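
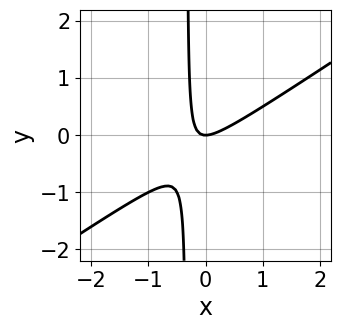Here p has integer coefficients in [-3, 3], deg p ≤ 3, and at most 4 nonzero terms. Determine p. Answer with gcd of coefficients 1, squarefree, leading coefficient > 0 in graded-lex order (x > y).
2*x^2 - 3*x*y - y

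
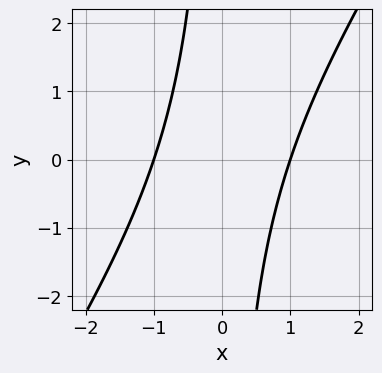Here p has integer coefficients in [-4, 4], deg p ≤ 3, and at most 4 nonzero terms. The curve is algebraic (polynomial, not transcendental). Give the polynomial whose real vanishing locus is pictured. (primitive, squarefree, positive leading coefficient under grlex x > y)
(a) deg p = 2.
(b) Checking where it meets the axes: it misses every integer gridline on the y-axis; among the integer gridlines, it crosses the x-axis at x ∈ {-1, 1}.
(c) Assembling these constraints gives the stated polynomial.

3*x^2 - 2*x*y - 3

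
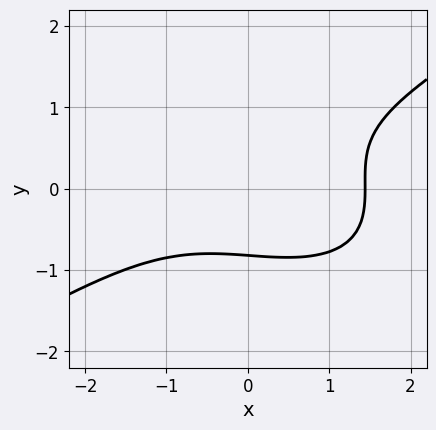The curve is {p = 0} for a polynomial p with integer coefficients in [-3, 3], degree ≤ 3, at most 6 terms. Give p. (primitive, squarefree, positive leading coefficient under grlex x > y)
(a) deg p = 3. The shape is more complex than any degree-2 curve.
(b) The integer polynomial consistent with all of this is the stated p.

x^3 - x*y^2 - 3*y^3 + 2*y^2 - 3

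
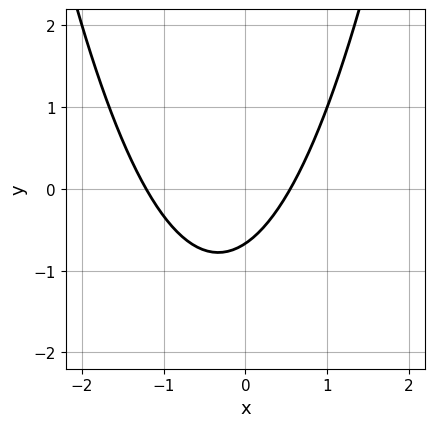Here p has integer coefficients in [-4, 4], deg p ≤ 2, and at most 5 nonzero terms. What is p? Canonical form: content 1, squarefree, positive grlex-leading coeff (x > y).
3*x^2 + 2*x - 3*y - 2

Degree: a generic line meets the curve in up to 2 points, so deg p = 2.
Solving for integer coefficients yields p as stated.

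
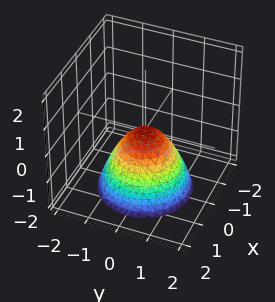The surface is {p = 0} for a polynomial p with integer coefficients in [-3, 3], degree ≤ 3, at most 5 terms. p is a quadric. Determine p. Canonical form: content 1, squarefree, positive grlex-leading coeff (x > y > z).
First, deg p = 2. A paraboloid; a quadric.
Next, symmetries: the surface is invariant under rotation about z: p = q(x² + y², z).
Then, against the integer gridlines: a circular section at z = -1 has radius exactly 1; it crosses the x-axis at the gridline x = 0.
Finally, solving for integer coefficients yields p as stated.

x^2 + y^2 + z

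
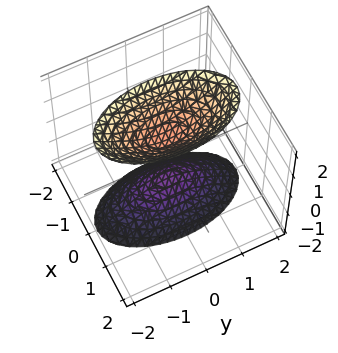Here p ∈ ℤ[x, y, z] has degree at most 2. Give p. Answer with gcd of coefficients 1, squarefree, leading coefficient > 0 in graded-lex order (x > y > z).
3*x^2 + y^2 - z^2 + 1

(a) I count 2 distinct pieces.
(b) deg p = 2.
(c) Symmetries: it's symmetric under z → −z, forcing even powers of z; mirror symmetry y ↦ −y ⇒ only even powers of y; mirror symmetry x ↦ −x ⇒ only even powers of x.
(d) From the axis intercepts and sections: the surface avoids every integer x-axis point in the box; no y-intercept at any integer in the box; among the integer gridlines, it crosses the z-axis at z ∈ {-1, 1}.
(e) Assembling these constraints gives the stated polynomial.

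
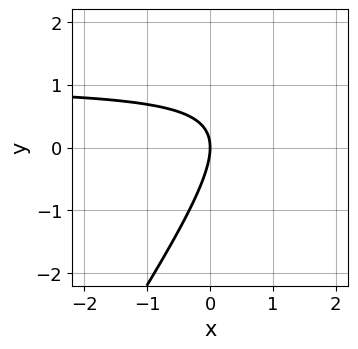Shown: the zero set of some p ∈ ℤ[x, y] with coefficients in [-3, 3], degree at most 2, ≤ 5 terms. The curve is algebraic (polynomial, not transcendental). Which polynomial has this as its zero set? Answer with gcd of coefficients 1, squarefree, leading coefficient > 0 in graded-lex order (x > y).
Degree: no degree-1 curve has this shape, so deg p = 2.
From the visible intercepts: one x-axis crossing is at x = 0; one y-axis crossing is at y = 0.
Together with the visible shape, these determine p as stated.

3*x*y - 2*y^2 - 3*x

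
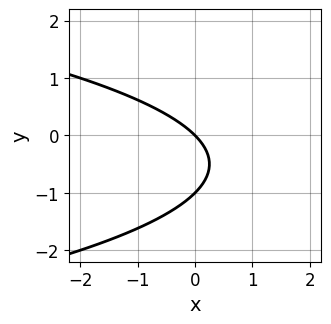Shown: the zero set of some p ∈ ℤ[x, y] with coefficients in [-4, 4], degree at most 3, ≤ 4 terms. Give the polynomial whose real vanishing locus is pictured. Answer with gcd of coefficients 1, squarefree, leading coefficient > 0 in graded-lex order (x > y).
(a) The degree is 2 — no degree-1 curve has this shape.
(b) Reading off the gridlines: one x-axis crossing is at x = 0; among the integer gridlines, it crosses the y-axis at y ∈ {-1, 0}.
(c) The integer polynomial consistent with all of this is the stated p.

y^2 + x + y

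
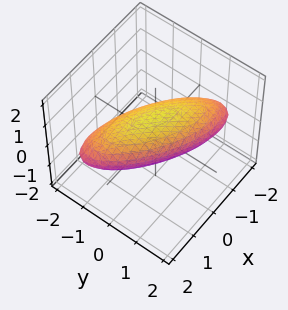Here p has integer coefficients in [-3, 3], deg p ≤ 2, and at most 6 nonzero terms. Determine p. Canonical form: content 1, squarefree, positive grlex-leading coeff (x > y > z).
x^2 + 2*x*y + 2*y^2 + 3*z^2 - 2

Degree: the shape is more complex than any degree-1 surface, so deg p = 2.
From the visible intercepts: the y-axis gridline crossings are at y ∈ {-1, 1}.
Solving for integer coefficients yields p as stated.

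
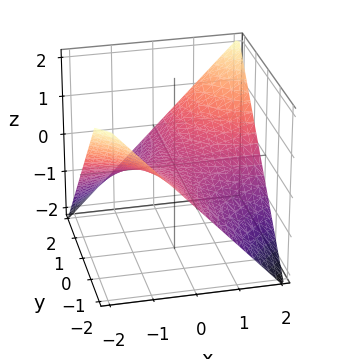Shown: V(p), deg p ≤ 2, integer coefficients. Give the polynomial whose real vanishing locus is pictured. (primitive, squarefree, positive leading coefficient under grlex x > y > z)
x*y - 2*z

Degree: a saddle surface; a quadric, so deg p = 2.
From the visible intercepts: every point of the x-axis in the box is on the surface; every point of the y-axis in the box is on the surface; it meets the z-axis at z = 0 (among the integer gridlines).
Fitting integer coefficients to these (and the overall shape) gives p.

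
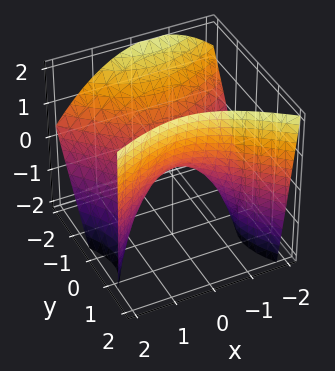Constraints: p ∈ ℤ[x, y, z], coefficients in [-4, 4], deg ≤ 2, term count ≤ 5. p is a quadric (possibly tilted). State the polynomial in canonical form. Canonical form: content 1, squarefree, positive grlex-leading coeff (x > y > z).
2*x^2 - x*y - 3*y^2 - 2*y*z + 3*z

1. The degree is 2 — a generic line meets the surface in up to 2 points.
2. From the visible intercepts: it crosses the y-axis at the gridline y = 0; it meets the z-axis at z = 0 (among the integer gridlines); one x-axis crossing is at x = 0.
3. Matching integer coefficients to the picture gives p.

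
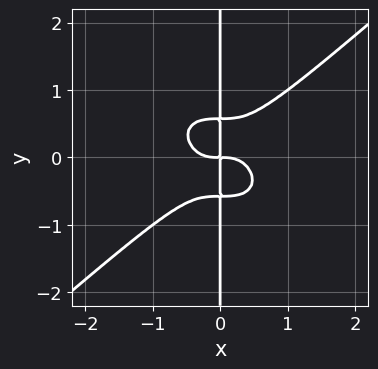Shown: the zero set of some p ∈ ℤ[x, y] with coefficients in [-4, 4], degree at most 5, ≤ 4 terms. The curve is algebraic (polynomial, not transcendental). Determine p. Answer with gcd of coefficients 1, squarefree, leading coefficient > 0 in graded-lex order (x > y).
1. deg p = 4. A generic line meets the curve in up to 4 points.
2. From the axis intercepts and sections: the visible y-axis segment lies entirely on the curve.
3. Fitting integer coefficients to these (and the overall shape) gives p.

2*x^4 - 3*x*y^3 + x*y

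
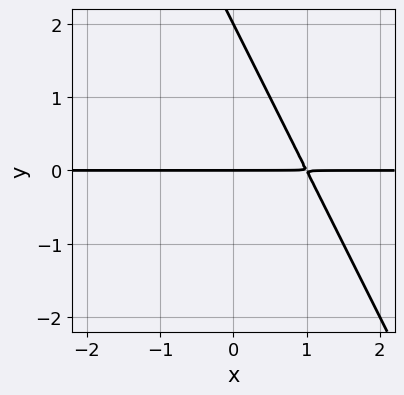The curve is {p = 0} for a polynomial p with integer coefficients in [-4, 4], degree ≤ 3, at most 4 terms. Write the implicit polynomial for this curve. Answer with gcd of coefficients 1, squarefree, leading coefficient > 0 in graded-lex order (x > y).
2*x*y + y^2 - 2*y

1. The degree is 2 — a generic line meets the curve in up to 2 points.
2. From the axis intercepts and sections: among the integer gridlines, it crosses the y-axis at y ∈ {0, 2}; every point of the x-axis in the box is on the curve.
3. Solving for integer coefficients yields p as stated.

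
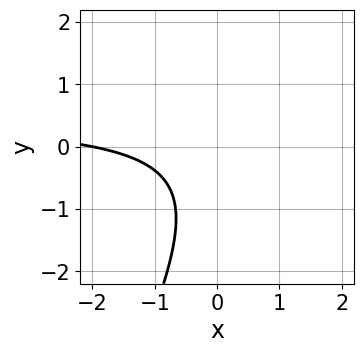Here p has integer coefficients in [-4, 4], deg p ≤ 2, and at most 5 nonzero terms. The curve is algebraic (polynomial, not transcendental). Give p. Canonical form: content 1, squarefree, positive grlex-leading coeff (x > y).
deg p = 2.
Reading off the gridlines: one x-axis crossing is at x = -2; it misses every integer gridline on the y-axis.
Solving for integer coefficients yields p as stated.

2*x*y - y^2 - x - y - 2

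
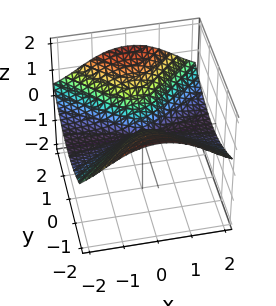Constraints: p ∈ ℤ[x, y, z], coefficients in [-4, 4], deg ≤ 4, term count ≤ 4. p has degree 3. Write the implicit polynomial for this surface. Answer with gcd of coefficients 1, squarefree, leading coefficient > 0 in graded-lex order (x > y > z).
3*x^2*z + 2*z^3 - 2*y^2

(a) deg p = 3. No degree-2 surface has this shape.
(b) Against the integer gridlines: one y-axis crossing is at y = 0; every point of the x-axis in the box is on the surface.
(c) The integer polynomial consistent with all of this is the stated p.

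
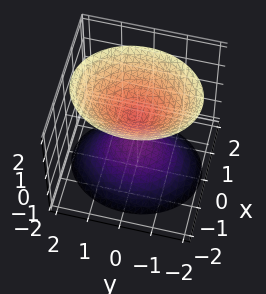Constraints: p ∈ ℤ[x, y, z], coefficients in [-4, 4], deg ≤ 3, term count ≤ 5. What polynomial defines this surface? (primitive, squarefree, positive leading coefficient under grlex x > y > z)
1. I count 2 distinct pieces. They look like related sheets of one shape, so recover p as a whole.
2. Degree: two sheets facing apart; a quadric, so deg p = 2.
3. Symmetries: the y ↦ −y reflection is a symmetry, so y appears only in even powers; it's symmetric under x → −x, forcing even powers of x; it's symmetric under z → −z, forcing even powers of z.
4. From the visible intercepts: no x-intercept at any integer in the box; the surface avoids every integer y-axis point in the box.
5. Together with the visible shape, these determine p as stated.

3*x^2 + 2*y^2 - 2*z^2 + 1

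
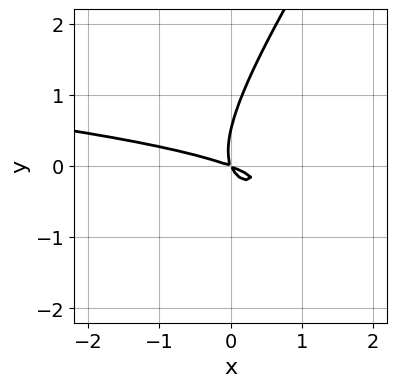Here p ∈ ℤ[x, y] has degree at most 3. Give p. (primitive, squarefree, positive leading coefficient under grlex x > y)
deg p = 3. No degree-2 curve has this shape.
Solving for integer coefficients yields p as stated.

3*x*y^2 - 2*y^3 + x^2 + 3*x*y + y^2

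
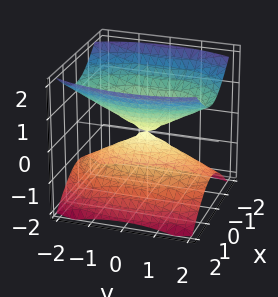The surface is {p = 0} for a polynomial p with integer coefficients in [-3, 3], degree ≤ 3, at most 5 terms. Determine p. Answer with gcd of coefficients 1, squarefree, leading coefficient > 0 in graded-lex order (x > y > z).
3*x^2 + y^2 - 3*z^2

First, there are 2 components. They look like related sheets of one shape, so recover p as a whole.
Next, degree: two nappes meeting at a single point; a quadric, so deg p = 2.
Then, symmetries: mirror symmetry x ↦ −x ⇒ only even powers of x; mirror symmetry z ↦ −z ⇒ only even powers of z; it's symmetric under y → −y, forcing even powers of y.
Then, observable constraints: it meets the x-axis at x = 0 (among the integer gridlines); it crosses the y-axis at the gridline y = 0; it crosses the z-axis at the gridline z = 0.
Finally, these observations pin down the coefficients.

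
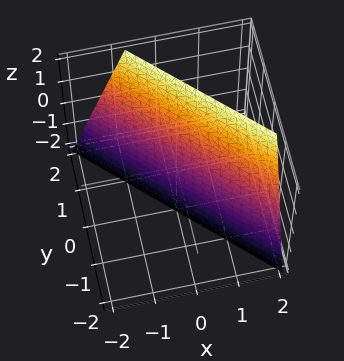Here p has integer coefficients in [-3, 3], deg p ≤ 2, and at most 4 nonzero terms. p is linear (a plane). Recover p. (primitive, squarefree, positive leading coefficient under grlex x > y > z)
3*x + 3*y - z - 2

Degree: the surface is flat (a plane), so deg p = 1.
Observable constraints: it crosses the z-axis at the gridline z = -2.
Putting this together gives p.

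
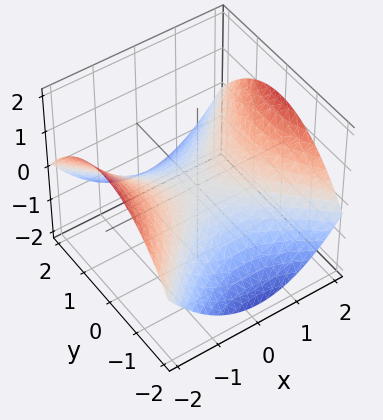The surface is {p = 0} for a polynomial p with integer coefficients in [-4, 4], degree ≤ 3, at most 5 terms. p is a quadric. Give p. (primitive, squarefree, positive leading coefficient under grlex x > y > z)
(a) Degree: a hyperbolic paraboloid; a quadric, so deg p = 2.
(b) Symmetries: it's symmetric under x → −x, forcing even powers of x; mirror symmetry y ↦ −y ⇒ only even powers of y.
(c) Observable constraints: it meets the y-axis at y = 0 (among the integer gridlines); it crosses the z-axis at the gridline z = 0; one x-axis crossing is at x = 0.
(d) Fitting integer coefficients to these (and the overall shape) gives p.

x^2 - y^2 - 3*z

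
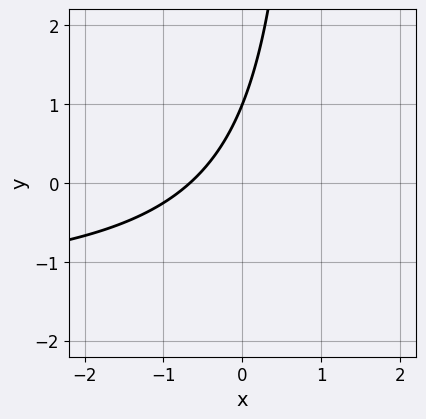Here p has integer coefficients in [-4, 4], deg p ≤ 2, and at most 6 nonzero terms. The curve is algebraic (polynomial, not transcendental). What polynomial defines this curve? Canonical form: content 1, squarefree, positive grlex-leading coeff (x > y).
(a) The degree is 2 — the shape is more complex than any degree-1 curve.
(b) Against the integer gridlines: one y-axis crossing is at y = 1.
(c) Putting this together gives p.

2*x*y + 3*x - 2*y + 2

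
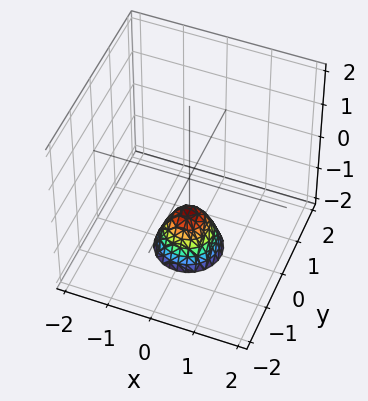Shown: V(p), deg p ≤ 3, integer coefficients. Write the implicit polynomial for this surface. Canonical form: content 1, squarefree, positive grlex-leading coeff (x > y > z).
First, degree: a generic line meets the surface in up to 2 points, so deg p = 2.
Next, by symmetry, every cross-section ⟂ z is a circle, so x, y appear only via x² + y².
Next, from the visible intercepts: it misses every integer gridline on the x-axis; the surface avoids every integer y-axis point in the box.
Finally, assembling these constraints gives the stated polynomial.

2*x^2 + 2*y^2 + z + 1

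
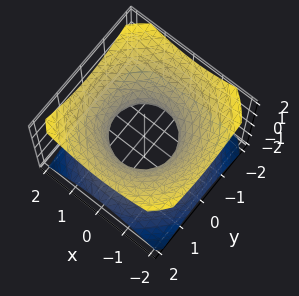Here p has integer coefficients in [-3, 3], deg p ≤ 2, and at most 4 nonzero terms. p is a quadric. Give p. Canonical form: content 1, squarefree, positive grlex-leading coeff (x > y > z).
2*x^2 + 2*y^2 - 3*z^2 - 2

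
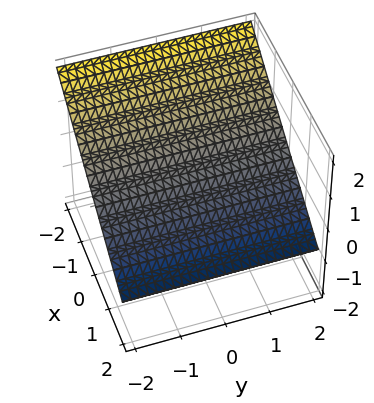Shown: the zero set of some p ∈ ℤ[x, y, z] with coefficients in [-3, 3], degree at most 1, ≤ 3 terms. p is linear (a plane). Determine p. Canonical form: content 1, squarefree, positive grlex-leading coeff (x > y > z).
2*x + 3*z - 2

1. deg p = 1. Every cross-section is a straight line — this is a plane.
2. From the visible intercepts: no y-intercept at any integer in the box; one x-axis crossing is at x = 1.
3. Matching integer coefficients to the picture gives p.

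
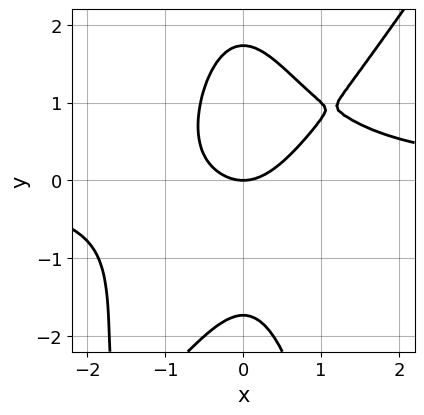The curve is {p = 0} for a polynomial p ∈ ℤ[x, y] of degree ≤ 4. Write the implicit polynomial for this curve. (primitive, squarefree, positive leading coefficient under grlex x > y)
3*x^3*y - 2*x^2*y^2 - y^3 - 3*x^2 + 3*y

Degree: no degree-3 curve has this shape, so deg p = 4.
From the visible intercepts: it meets the x-axis at x = 0 (among the integer gridlines); it meets the y-axis at y = 0 (among the integer gridlines).
The integer polynomial consistent with all of this is the stated p.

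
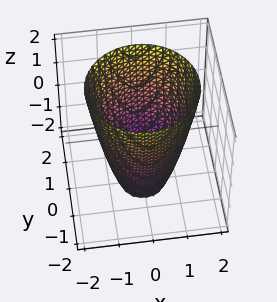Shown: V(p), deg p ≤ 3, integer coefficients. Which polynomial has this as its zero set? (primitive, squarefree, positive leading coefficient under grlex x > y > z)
2*x^2 + 2*y^2 - z - 3

deg p = 2. The shape is more complex than any degree-1 surface.
By symmetry, the surface is invariant under rotation about z: p = q(x² + y², z).
From the visible intercepts: it misses every integer gridline on the z-axis; a circular section at z = 1 has radius between 1 and 2.
Together with the visible shape, these determine p as stated.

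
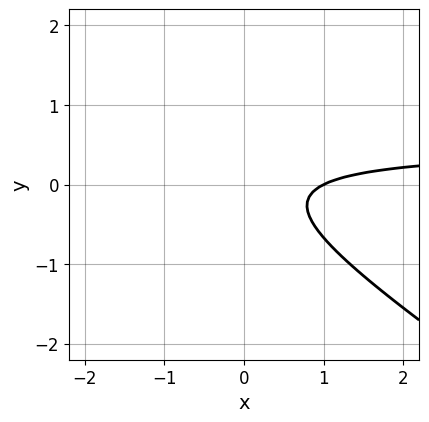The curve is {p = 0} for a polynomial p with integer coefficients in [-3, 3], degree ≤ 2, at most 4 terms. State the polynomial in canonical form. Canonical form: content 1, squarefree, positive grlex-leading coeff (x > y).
2*x*y + 3*y^2 - x + 1

(a) Degree: a generic line meets the curve in up to 2 points, so deg p = 2.
(b) From the axis intercepts and sections: it crosses the x-axis at the gridline x = 1; the curve avoids every integer y-axis point in the box.
(c) Assembling these constraints gives the stated polynomial.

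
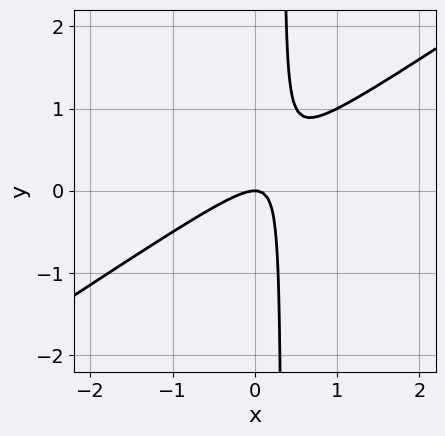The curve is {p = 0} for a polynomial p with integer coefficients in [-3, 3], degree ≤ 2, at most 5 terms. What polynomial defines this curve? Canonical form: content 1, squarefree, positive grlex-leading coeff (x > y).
2*x^2 - 3*x*y + y

1. deg p = 2. The shape is more complex than any degree-1 curve.
2. Observable constraints: it meets the y-axis at y = 0 (among the integer gridlines); it meets the x-axis at x = 0 (among the integer gridlines).
3. Matching integer coefficients to the picture gives p.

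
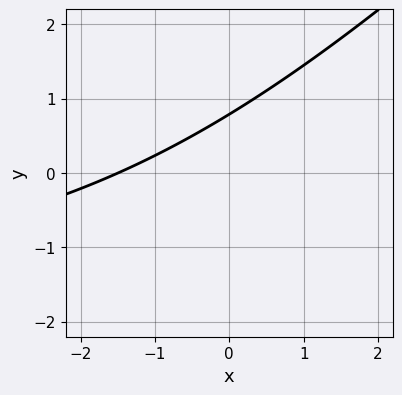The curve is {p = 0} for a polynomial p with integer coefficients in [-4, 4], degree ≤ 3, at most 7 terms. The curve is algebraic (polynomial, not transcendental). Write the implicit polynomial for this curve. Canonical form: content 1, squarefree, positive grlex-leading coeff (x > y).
deg p = 2. The shape is more complex than any degree-1 curve.
Matching integer coefficients to the picture gives p.

x*y - y^2 + 2*x - 3*y + 3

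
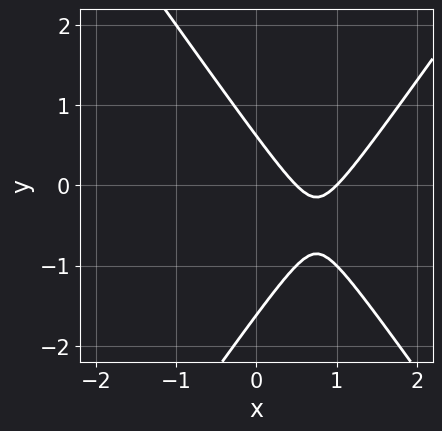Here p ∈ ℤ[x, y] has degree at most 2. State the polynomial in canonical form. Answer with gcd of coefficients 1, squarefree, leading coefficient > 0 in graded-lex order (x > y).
Degree: the shape is more complex than any degree-1 curve, so deg p = 2.
Checking where it meets the axes: one x-axis crossing is at x = 1.
Putting this together gives p.

2*x^2 - y^2 - 3*x - y + 1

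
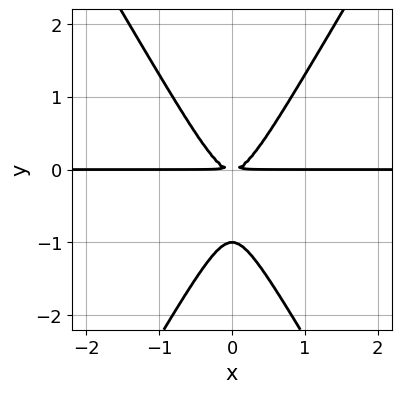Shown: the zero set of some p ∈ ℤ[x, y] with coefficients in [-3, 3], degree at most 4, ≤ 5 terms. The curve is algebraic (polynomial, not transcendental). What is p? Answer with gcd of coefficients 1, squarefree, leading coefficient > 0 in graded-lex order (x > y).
3*x^2*y - y^3 - y^2

First, the degree is 3 — the shape is more complex than any degree-2 curve.
Next, symmetries: mirror symmetry x ↦ −x ⇒ only even powers of x.
Then, against the integer gridlines: it meets the y-axis at y = -1 (among the integer gridlines); the visible x-axis segment lies entirely on the curve.
Finally, assembling these constraints gives the stated polynomial.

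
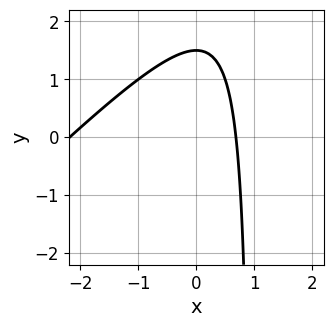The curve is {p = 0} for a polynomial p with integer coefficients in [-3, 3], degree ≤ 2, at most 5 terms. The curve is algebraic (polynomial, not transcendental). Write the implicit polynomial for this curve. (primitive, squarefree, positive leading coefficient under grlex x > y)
2*x^2 - 2*x*y + 3*x + 2*y - 3

(a) Degree: a generic line meets the curve in up to 2 points, so deg p = 2.
(b) Solving for integer coefficients yields p as stated.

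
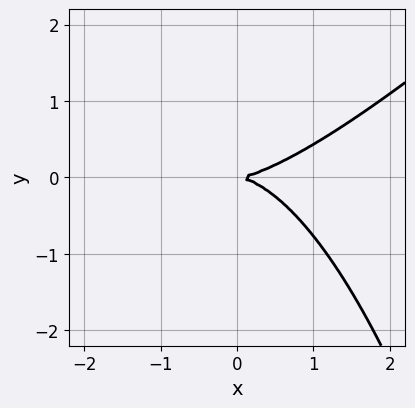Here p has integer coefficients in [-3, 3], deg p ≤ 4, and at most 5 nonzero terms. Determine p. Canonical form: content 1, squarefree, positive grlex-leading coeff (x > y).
x^3 - x^2*y - 3*y^2

deg p = 3.
Observable constraints: it meets the x-axis at x = 0 (among the integer gridlines); one y-axis crossing is at y = 0.
Assembling these constraints gives the stated polynomial.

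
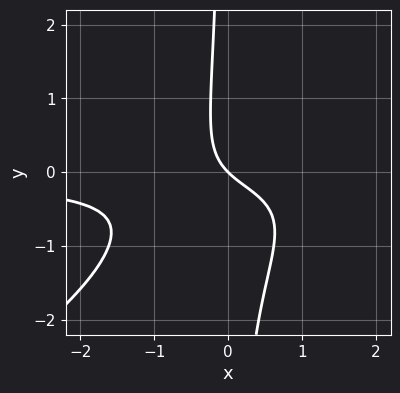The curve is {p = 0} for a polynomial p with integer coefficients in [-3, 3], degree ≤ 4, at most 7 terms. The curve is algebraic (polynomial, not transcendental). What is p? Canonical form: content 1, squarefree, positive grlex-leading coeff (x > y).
First, the degree is 3 — a generic line meets the curve in up to 3 points.
Next, against the integer gridlines: one y-axis crossing is at y = 0; it meets the x-axis at x = 0 (among the integer gridlines).
Finally, matching integer coefficients to the picture gives p.

2*x^2*y - 3*x*y^2 - 3*x*y - 2*x - 2*y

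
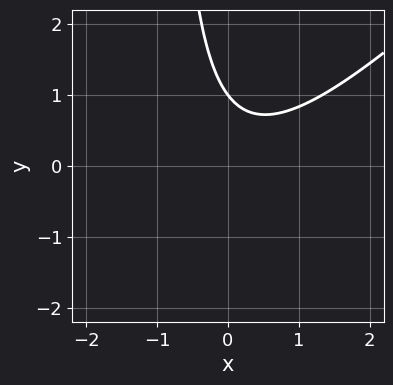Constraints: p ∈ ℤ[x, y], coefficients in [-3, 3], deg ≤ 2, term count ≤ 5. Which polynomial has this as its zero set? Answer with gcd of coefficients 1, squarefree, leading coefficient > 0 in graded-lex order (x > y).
3*x^2 - 3*x*y - x - 3*y + 3

First, deg p = 2. The shape is more complex than any degree-1 curve.
Next, checking where it meets the axes: no x-intercept at any integer in the box; it crosses the y-axis at the gridline y = 1.
Finally, putting this together gives p.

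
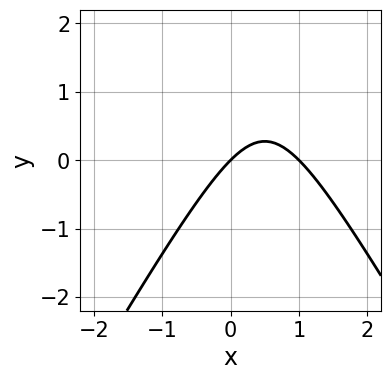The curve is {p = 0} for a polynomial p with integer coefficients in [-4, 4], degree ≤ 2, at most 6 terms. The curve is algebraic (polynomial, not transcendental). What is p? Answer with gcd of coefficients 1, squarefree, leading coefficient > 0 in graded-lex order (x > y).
3*x^2 - y^2 - 3*x + 3*y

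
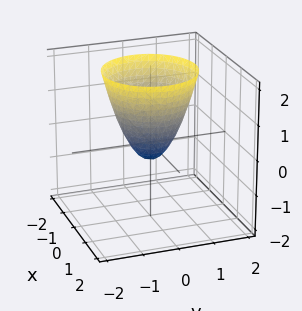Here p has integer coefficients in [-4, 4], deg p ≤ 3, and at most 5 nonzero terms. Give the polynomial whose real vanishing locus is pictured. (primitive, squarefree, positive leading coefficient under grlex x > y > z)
3*x^2 + 3*y^2 - 2*z - 1

1. Degree: the shape is more complex than any degree-1 surface, so deg p = 2.
2. Symmetry: the z-axis is an axis of rotation, so x and y enter only as x² + y².
3. From the visible intercepts: a circular section at z = 2 has radius between 1 and 2.
4. Solving for integer coefficients yields p as stated.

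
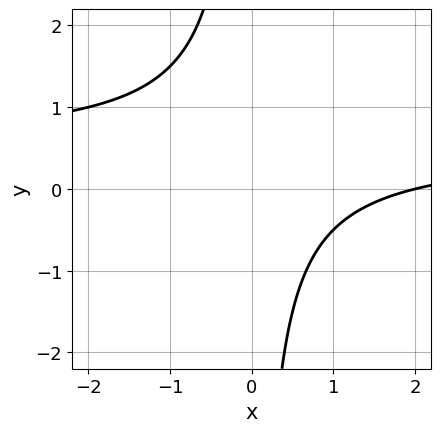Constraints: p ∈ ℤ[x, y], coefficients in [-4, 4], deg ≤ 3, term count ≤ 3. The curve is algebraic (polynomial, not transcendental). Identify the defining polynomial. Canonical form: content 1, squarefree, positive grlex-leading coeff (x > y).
2*x*y - x + 2

First, degree: the shape is more complex than any degree-1 curve, so deg p = 2.
Next, from the axis intercepts and sections: no y-intercept at any integer in the box; it meets the x-axis at x = 2 (among the integer gridlines).
Finally, putting this together gives p.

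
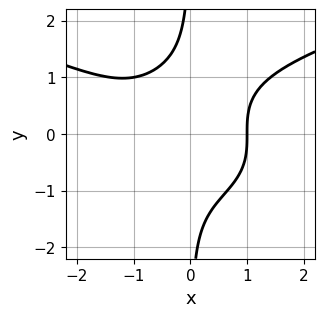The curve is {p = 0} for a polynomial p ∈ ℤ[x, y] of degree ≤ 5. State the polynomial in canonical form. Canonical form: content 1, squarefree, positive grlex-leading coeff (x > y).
Degree: the shape is more complex than any degree-3 curve, so deg p = 4.
From the visible intercepts: one x-axis crossing is at x = 1; the curve avoids every integer y-axis point in the box.
Matching integer coefficients to the picture gives p.

2*x*y^3 - x^3 - x^2 + 2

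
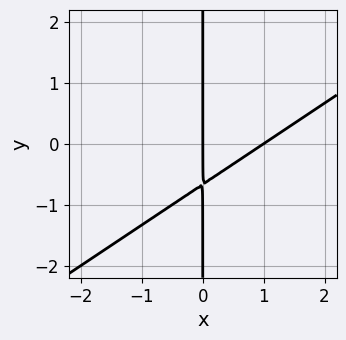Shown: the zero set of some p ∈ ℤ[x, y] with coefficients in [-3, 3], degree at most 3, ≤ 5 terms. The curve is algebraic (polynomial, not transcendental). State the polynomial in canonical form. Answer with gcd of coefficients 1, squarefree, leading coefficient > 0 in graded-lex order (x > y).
First, the degree is 2 — the shape is more complex than any degree-1 curve.
Then, from the visible intercepts: the visible y-axis segment lies entirely on the curve; among the integer gridlines, it crosses the x-axis at x ∈ {0, 1}.
Finally, these observations pin down the coefficients.

2*x^2 - 3*x*y - 2*x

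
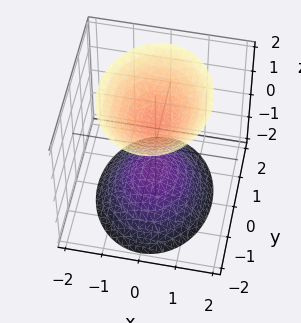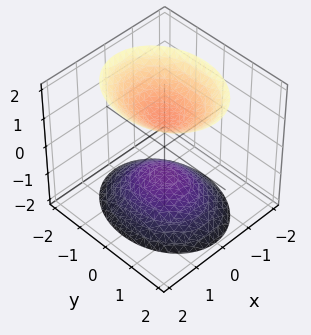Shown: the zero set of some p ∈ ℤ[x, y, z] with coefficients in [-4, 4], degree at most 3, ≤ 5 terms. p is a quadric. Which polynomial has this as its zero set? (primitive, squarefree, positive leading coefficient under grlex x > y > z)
3*x^2 + 2*y^2 - 2*z^2 + 2

(a) The picture has 2 separate pieces.
(b) The degree is 2 — two sheets facing apart; a quadric.
(c) Symmetries: mirror symmetry z ↦ −z ⇒ only even powers of z; it's symmetric under y → −y, forcing even powers of y; it's symmetric under x → −x, forcing even powers of x.
(d) From the axis intercepts and sections: no x-intercept at any integer in the box; it misses every integer gridline on the y-axis; the z-axis gridline crossings are at z ∈ {-1, 1}.
(e) The integer polynomial consistent with all of this is the stated p.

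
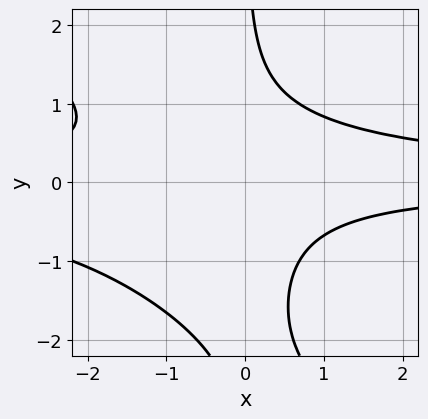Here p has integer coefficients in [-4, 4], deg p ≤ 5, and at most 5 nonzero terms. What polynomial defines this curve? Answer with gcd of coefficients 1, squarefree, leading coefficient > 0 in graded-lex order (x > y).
2*x^2*y^2 + 2*x*y^3 + 3*x*y^2 - 2*x*y - 3

1. Degree: a generic line meets the curve in up to 4 points, so deg p = 4.
2. From the visible intercepts: the curve avoids every integer y-axis point in the box; it misses every integer gridline on the x-axis.
3. Putting this together gives p.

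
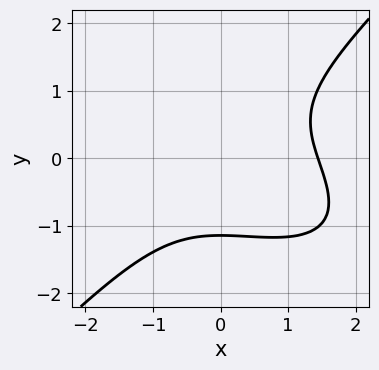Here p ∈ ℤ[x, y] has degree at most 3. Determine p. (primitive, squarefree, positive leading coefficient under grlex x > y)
deg p = 3. No degree-2 curve has this shape.
Solving for integer coefficients yields p as stated.

x^3 + x^2*y - 2*y^3 - 3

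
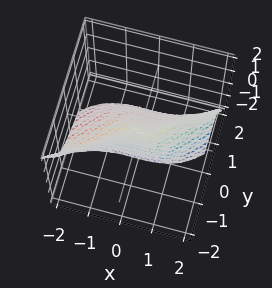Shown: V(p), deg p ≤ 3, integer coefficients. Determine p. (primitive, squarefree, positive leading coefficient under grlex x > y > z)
2*x^3 - 2*x^2*y - 2*x^2*z - 3*y^3 - z^3

1. deg p = 3. A generic line meets the surface in up to 3 points.
2. Checking where it meets the axes: it crosses the x-axis at the gridline x = 0; it meets the y-axis at y = 0 (among the integer gridlines).
3. Assembling these constraints gives the stated polynomial.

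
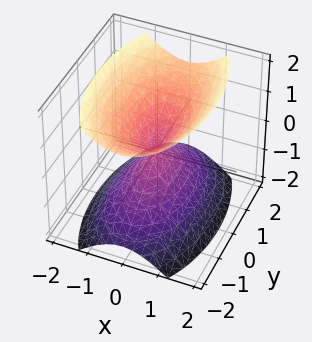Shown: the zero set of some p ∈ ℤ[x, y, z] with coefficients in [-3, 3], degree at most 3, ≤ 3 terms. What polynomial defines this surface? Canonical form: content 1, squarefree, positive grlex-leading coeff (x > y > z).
3*x^2 + y^2 - 2*z^2

First, the picture has 2 separate pieces. They look like related sheets of one shape, so recover p as a whole.
Then, the degree is 2 — a double cone through the origin; a quadric.
Next, symmetries: it's symmetric under z → −z, forcing even powers of z; mirror symmetry y ↦ −y ⇒ only even powers of y; mirror symmetry x ↦ −x ⇒ only even powers of x.
Then, against the integer gridlines: it crosses the y-axis at the gridline y = 0; it meets the x-axis at x = 0 (among the integer gridlines).
Finally, solving for integer coefficients yields p as stated.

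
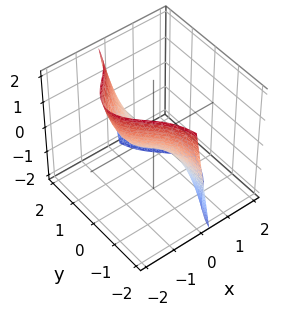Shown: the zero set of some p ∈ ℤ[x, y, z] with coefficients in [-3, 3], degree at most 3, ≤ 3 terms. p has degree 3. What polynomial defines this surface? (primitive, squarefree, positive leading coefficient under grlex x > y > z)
x^3 + 3*x*y^2 + 2*z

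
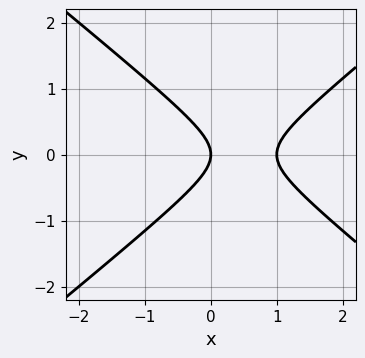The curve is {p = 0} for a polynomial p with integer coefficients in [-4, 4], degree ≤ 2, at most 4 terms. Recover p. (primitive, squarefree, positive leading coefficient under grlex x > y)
2*x^2 - 3*y^2 - 2*x

deg p = 2. A generic line meets the curve in up to 2 points.
Symmetries: mirror symmetry y ↦ −y ⇒ only even powers of y.
Against the integer gridlines: one y-axis crossing is at y = 0; the x-axis gridline crossings are at x ∈ {0, 1}.
Matching integer coefficients to the picture gives p.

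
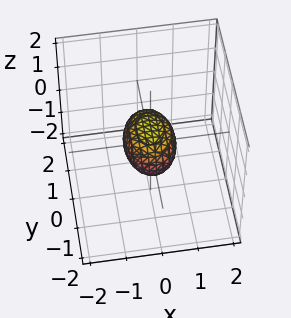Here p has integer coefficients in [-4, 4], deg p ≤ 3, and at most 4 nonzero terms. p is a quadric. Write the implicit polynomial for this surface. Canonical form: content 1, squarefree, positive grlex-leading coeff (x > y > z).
2*x^2 + y^2 + 2*z^2 - 1

1. deg p = 2. A closed, bounded, convex surface; a quadric.
2. Symmetries: it's symmetric under y → −y, forcing even powers of y; the x ↦ −x reflection is a symmetry, so x appears only in even powers; it's symmetric under z → −z, forcing even powers of z.
3. Observable constraints: the y-axis gridline crossings are at y ∈ {-1, 1}.
4. Putting this together gives p.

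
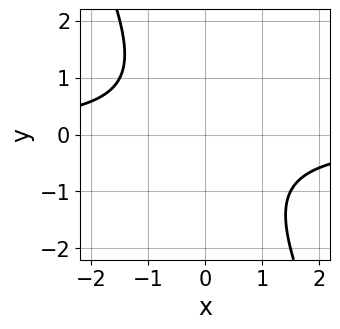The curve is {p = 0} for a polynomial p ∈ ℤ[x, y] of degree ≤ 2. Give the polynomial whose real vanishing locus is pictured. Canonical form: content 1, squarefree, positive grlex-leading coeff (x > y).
1. The degree is 2 — the shape is more complex than any degree-1 curve.
2. Reading off the gridlines: it misses every integer gridline on the x-axis; no y-intercept at any integer in the box.
3. Together with the visible shape, these determine p as stated.

2*x*y + y^2 + 2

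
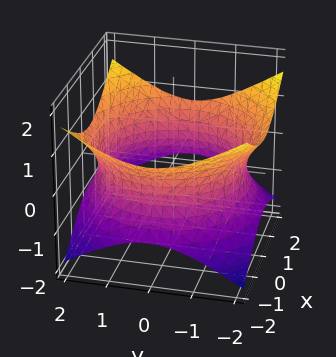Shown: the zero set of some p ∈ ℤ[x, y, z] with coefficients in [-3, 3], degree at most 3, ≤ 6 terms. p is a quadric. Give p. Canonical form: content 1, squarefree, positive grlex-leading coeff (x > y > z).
x^2 + y^2 - 2*z^2 - 3

First, degree: an hourglass — one-sheet hyperboloid; a quadric, so deg p = 2.
Then, symmetries: rotational symmetry about the z-axis ⇒ p depends on x, y only through x² + y²; it's symmetric under z → −z, forcing even powers of z.
Then, from the visible intercepts: the surface avoids every integer z-axis point in the box; a circular section at z = 0 has radius between 1 and 2.
Finally, solving for integer coefficients yields p as stated.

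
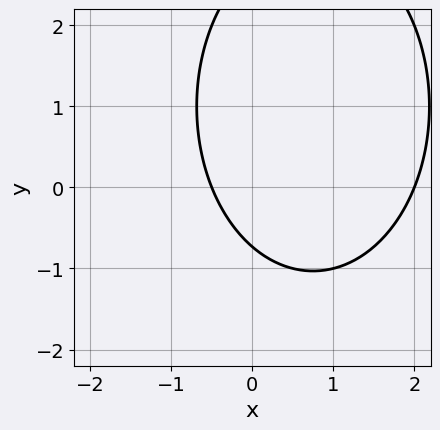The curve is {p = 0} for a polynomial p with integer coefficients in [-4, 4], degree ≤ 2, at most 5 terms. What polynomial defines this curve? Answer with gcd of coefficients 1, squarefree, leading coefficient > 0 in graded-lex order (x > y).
1. Degree: no degree-1 curve has this shape, so deg p = 2.
2. Checking where it meets the axes: one x-axis crossing is at x = 2.
3. Solving for integer coefficients yields p as stated.

2*x^2 + y^2 - 3*x - 2*y - 2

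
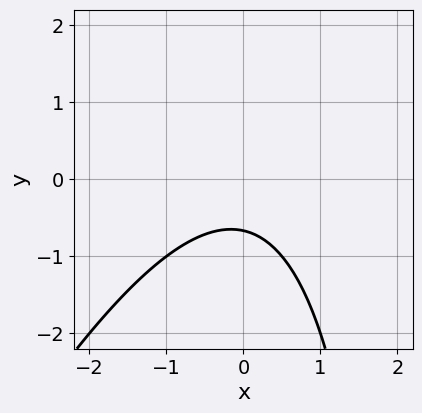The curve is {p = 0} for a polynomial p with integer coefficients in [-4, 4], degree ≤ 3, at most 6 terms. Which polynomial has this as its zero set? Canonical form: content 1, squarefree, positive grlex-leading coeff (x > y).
2*x^2 - x*y + 3*y + 2

(a) The degree is 2 — a generic line meets the curve in up to 2 points.
(b) From the visible intercepts: no x-intercept at any integer in the box.
(c) Fitting integer coefficients to these (and the overall shape) gives p.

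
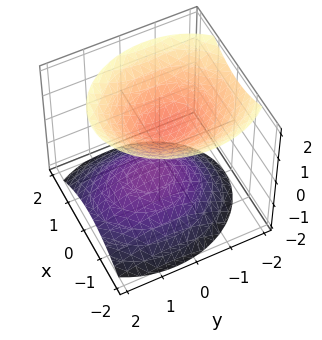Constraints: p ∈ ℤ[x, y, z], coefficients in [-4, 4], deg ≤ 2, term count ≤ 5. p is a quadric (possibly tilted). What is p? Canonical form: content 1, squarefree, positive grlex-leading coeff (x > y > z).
3*x^2 + 2*y^2 + y*z - 3*z^2 + 2

(a) There are 2 components. They look like related sheets of one shape, so recover p as a whole.
(b) Degree: the shape is more complex than any degree-1 surface, so deg p = 2.
(c) Against the integer gridlines: the surface avoids every integer y-axis point in the box; it misses every integer gridline on the x-axis.
(d) Fitting integer coefficients to these (and the overall shape) gives p.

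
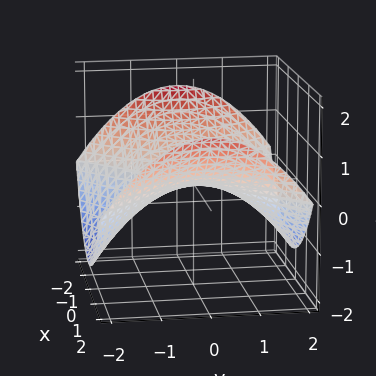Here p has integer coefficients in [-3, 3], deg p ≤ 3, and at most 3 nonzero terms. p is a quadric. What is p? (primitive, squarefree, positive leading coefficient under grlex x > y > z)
x^2 - y^2 - 3*z

deg p = 2.
Symmetries: the x ↦ −x reflection is a symmetry, so x appears only in even powers; mirror symmetry y ↦ −y ⇒ only even powers of y.
Observable constraints: one x-axis crossing is at x = 0; it meets the y-axis at y = 0 (among the integer gridlines); one z-axis crossing is at z = 0.
The integer polynomial consistent with all of this is the stated p.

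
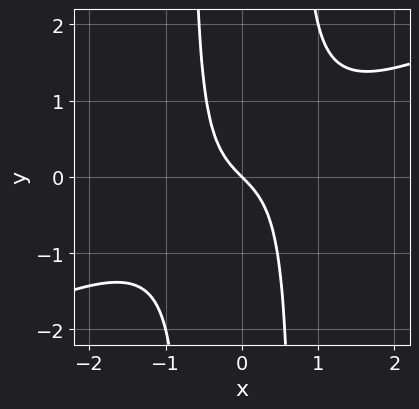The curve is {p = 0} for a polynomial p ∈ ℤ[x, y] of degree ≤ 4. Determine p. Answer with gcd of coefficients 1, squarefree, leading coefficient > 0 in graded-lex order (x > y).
First, degree: the shape is more complex than any degree-2 curve, so deg p = 3.
Then, reading off the gridlines: it crosses the x-axis at the gridline x = 0; it crosses the y-axis at the gridline y = 0.
Finally, together with the visible shape, these determine p as stated.

x^3 - 2*x^2*y + x + y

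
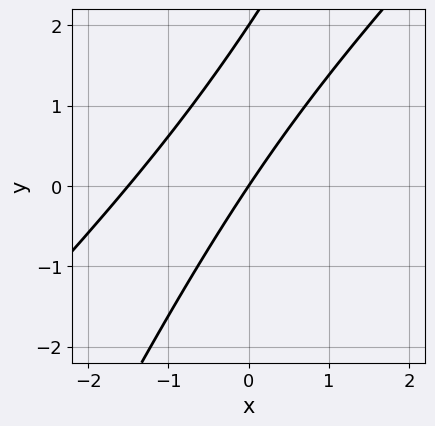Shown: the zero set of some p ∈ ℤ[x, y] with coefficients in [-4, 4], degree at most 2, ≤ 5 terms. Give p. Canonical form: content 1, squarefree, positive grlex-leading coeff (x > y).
2*x^2 - 3*x*y + y^2 + 3*x - 2*y

First, deg p = 2.
Then, from the visible intercepts: one x-axis crossing is at x = 0; the y-axis gridline crossings are at y ∈ {0, 2}.
Finally, together with the visible shape, these determine p as stated.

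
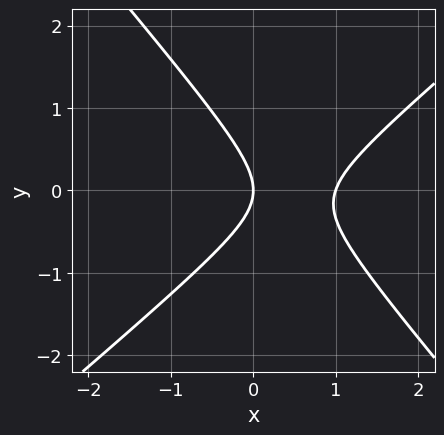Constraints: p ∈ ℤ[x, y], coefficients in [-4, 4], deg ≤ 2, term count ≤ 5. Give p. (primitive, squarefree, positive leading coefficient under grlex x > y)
3*x^2 - x*y - 3*y^2 - 3*x

1. The degree is 2 — the shape is more complex than any degree-1 curve.
2. From the visible intercepts: it meets the y-axis at y = 0 (among the integer gridlines); among the integer gridlines, it crosses the x-axis at x ∈ {0, 1}.
3. Matching integer coefficients to the picture gives p.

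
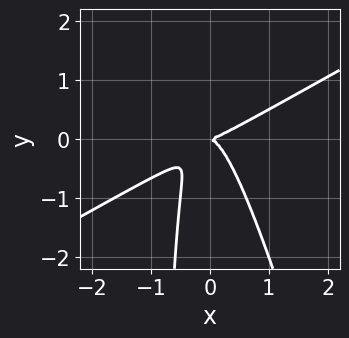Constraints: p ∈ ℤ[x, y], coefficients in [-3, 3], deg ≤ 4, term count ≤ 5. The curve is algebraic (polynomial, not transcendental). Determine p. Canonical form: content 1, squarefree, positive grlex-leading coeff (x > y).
Degree: a generic line meets the curve in up to 3 points, so deg p = 3.
From the visible intercepts: it crosses the y-axis at the gridline y = 0; it crosses the x-axis at the gridline x = 0.
Fitting integer coefficients to these (and the overall shape) gives p.

2*x^3 - 3*x^2*y - x*y^2 - y^2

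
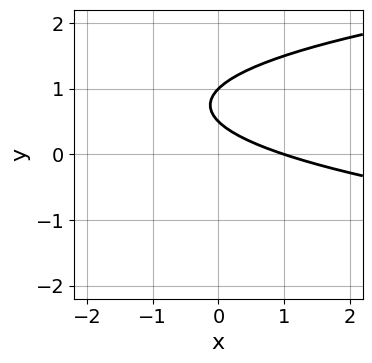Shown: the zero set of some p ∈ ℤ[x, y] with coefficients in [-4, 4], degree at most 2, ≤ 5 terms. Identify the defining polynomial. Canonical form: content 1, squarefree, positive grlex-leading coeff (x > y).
2*y^2 - x - 3*y + 1

1. The degree is 2 — the shape is more complex than any degree-1 curve.
2. From the visible intercepts: it crosses the y-axis at the gridline y = 1; it crosses the x-axis at the gridline x = 1.
3. Solving for integer coefficients yields p as stated.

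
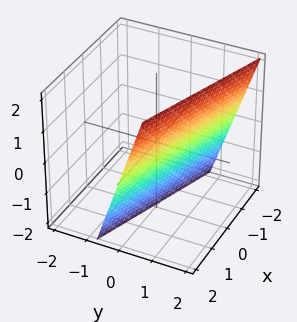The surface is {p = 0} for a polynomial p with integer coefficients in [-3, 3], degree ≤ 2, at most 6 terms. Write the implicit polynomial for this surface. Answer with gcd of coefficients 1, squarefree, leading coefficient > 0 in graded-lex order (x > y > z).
x + 3*y - z - 2

(a) Degree: the surface is flat (a plane), so deg p = 1.
(b) From the visible intercepts: one x-axis crossing is at x = 2; it meets the z-axis at z = -2 (among the integer gridlines).
(c) These observations pin down the coefficients.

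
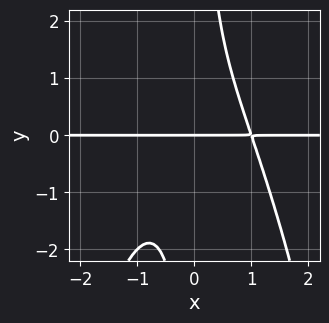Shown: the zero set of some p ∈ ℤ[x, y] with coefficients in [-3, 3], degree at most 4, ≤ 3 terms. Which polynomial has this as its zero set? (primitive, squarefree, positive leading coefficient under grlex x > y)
x^3*y + x*y^2 - y

First, deg p = 4. The shape is more complex than any degree-3 curve.
Then, against the integer gridlines: every point of the x-axis in the box is on the curve; it meets the y-axis at y = 0 (among the integer gridlines).
Finally, assembling these constraints gives the stated polynomial.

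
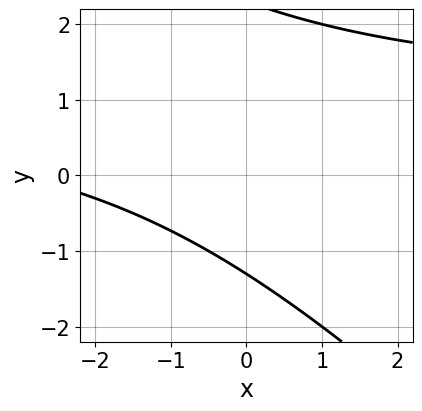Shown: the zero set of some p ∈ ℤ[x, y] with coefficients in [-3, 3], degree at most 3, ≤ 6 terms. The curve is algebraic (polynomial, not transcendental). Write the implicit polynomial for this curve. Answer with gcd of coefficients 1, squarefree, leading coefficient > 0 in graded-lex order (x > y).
x*y + y^2 - x - y - 3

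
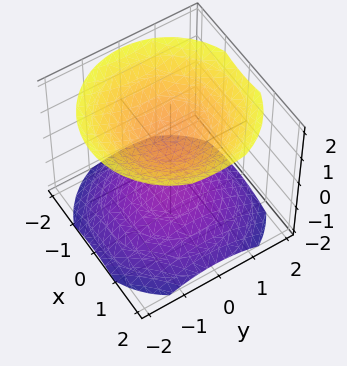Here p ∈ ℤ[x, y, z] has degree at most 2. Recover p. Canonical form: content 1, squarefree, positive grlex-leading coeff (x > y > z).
2*x^2 + 2*y^2 - 3*z^2 + 3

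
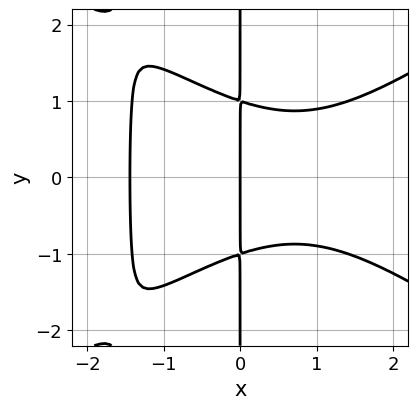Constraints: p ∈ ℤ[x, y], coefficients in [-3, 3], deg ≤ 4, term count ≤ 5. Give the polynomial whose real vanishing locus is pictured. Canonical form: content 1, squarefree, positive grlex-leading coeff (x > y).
(a) The degree is 4 — the shape is more complex than any degree-3 curve.
(b) Symmetries: mirror symmetry y ↦ −y ⇒ only even powers of y.
(c) Observable constraints: the visible y-axis segment lies entirely on the curve; it meets the x-axis at x = 0 (among the integer gridlines).
(d) Putting this together gives p.

x^4 - 2*x^2*y^2 - 3*x*y^2 + 3*x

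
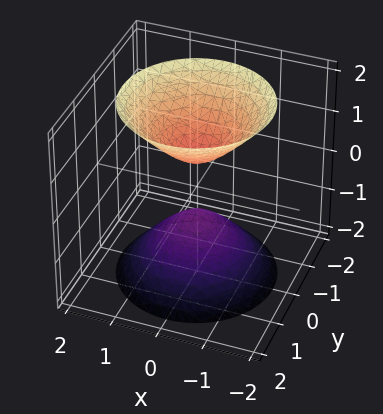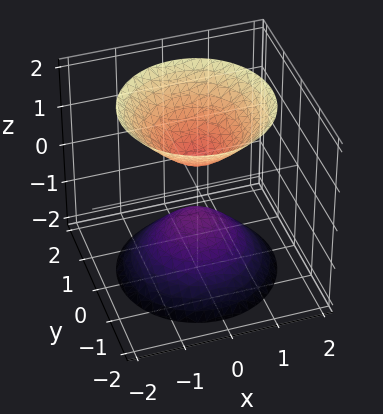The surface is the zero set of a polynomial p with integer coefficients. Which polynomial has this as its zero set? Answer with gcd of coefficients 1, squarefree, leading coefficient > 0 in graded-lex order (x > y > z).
1. The picture has 2 separate pieces. Treating them together as one polynomial.
2. deg p = 2. Two sheets facing apart; a quadric.
3. By symmetry, the z-axis is an axis of rotation, so x and y enter only as x² + y²; the z ↦ −z reflection is a symmetry, so z appears only in even powers.
4. From the visible intercepts: no y-intercept at any integer in the box; no x-intercept at any integer in the box.
5. These observations pin down the coefficients.

3*x^2 + 3*y^2 - 2*z^2 + 1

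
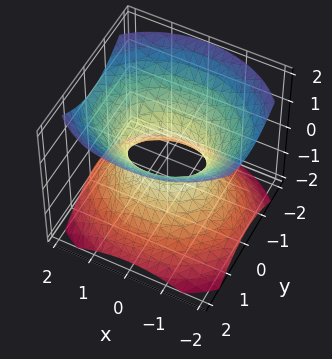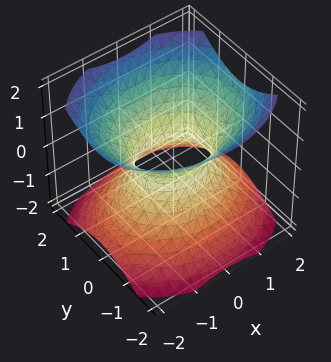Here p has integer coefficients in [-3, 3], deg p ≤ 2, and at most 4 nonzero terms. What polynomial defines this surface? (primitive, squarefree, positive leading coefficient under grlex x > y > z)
2*x^2 + 3*y^2 - 3*z^2 - 2

1. deg p = 2. An hourglass — one-sheet hyperboloid; a quadric.
2. Symmetries: mirror symmetry y ↦ −y ⇒ only even powers of y; the x ↦ −x reflection is a symmetry, so x appears only in even powers; it's symmetric under z → −z, forcing even powers of z.
3. Observable constraints: the surface avoids every integer z-axis point in the box; the x-axis gridline crossings are at x ∈ {-1, 1}.
4. Solving for integer coefficients yields p as stated.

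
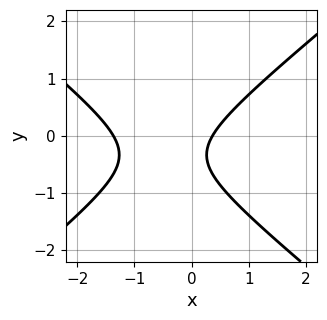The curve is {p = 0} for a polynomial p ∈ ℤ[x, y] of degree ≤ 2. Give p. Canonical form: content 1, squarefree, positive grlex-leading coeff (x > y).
2*x^2 - 3*y^2 + 2*x - 2*y - 1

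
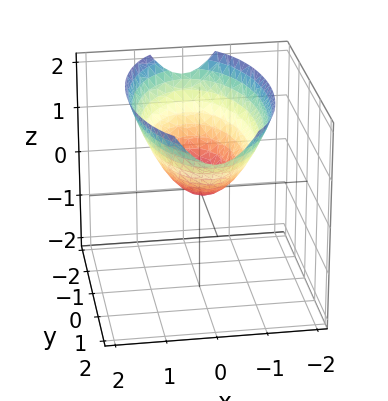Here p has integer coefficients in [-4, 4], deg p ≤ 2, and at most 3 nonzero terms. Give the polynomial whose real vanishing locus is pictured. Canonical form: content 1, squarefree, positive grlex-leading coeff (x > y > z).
(a) The degree is 2 — a paraboloid; a quadric.
(b) Symmetries: the x ↦ −x reflection is a symmetry, so x appears only in even powers; it's symmetric under y → −y, forcing even powers of y.
(c) From the axis intercepts and sections: one x-axis crossing is at x = 0; it crosses the z-axis at the gridline z = 0; it meets the y-axis at y = 0 (among the integer gridlines).
(d) Matching integer coefficients to the picture gives p.

3*x^2 + y^2 - 3*z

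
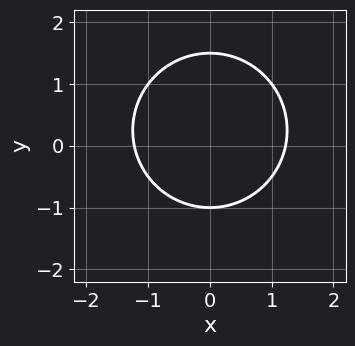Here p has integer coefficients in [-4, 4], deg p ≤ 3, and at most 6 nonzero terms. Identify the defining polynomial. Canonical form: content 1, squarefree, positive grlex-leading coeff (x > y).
2*x^2 + 2*y^2 - y - 3

1. Degree: the shape is more complex than any degree-1 curve, so deg p = 2.
2. Symmetries: it's symmetric under x → −x, forcing even powers of x.
3. From the visible intercepts: it crosses the y-axis at the gridline y = -1.
4. Matching integer coefficients to the picture gives p.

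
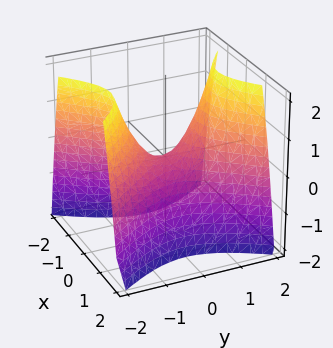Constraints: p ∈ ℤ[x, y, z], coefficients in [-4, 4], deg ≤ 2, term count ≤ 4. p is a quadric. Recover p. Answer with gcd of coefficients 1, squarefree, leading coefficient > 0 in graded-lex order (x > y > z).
Degree: a saddle surface; a quadric, so deg p = 2.
Symmetries: the x ↦ −x reflection is a symmetry, so x appears only in even powers; the y ↦ −y reflection is a symmetry, so y appears only in even powers.
From the visible intercepts: it crosses the x-axis at the gridline x = 0; it meets the y-axis at y = 0 (among the integer gridlines).
The integer polynomial consistent with all of this is the stated p.

3*x^2 - 2*y^2 + 2*z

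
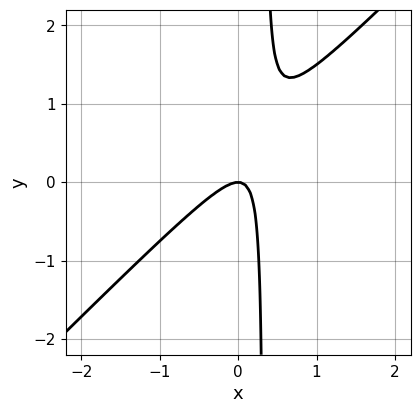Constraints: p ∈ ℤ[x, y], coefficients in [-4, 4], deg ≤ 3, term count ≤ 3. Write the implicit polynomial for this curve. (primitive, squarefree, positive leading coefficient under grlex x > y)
First, degree: the shape is more complex than any degree-1 curve, so deg p = 2.
Then, from the axis intercepts and sections: one x-axis crossing is at x = 0; one y-axis crossing is at y = 0.
Finally, together with the visible shape, these determine p as stated.

3*x^2 - 3*x*y + y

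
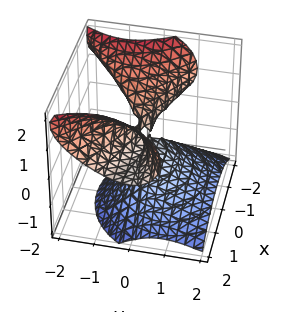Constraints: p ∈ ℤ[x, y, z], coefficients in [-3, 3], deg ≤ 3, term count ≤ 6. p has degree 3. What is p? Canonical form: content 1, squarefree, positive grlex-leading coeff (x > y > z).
First, there are 2 components.
Next, degree: no degree-2 surface has this shape, so deg p = 3.
Then, from the axis intercepts and sections: it meets the z-axis at z = 0 (among the integer gridlines); one y-axis crossing is at y = 0; every point of the x-axis in the box is on the surface.
Finally, these observations pin down the coefficients.

x^2*z - z^3 - 2*y^2 - 2*y*z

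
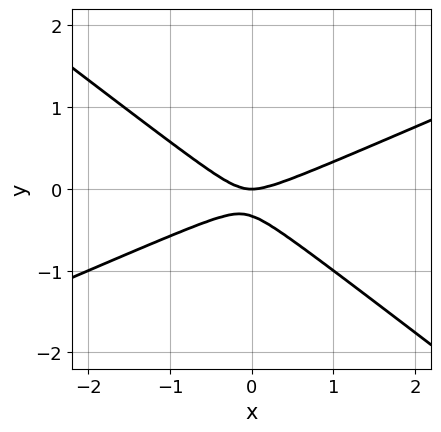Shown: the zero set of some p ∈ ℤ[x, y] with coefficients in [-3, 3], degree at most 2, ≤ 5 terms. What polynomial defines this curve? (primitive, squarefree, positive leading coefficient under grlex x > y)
x^2 - x*y - 3*y^2 - y

(a) The degree is 2 — the shape is more complex than any degree-1 curve.
(b) From the visible intercepts: it meets the y-axis at y = 0 (among the integer gridlines); it meets the x-axis at x = 0 (among the integer gridlines).
(c) Putting this together gives p.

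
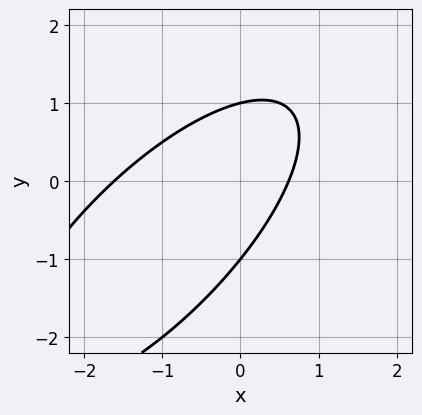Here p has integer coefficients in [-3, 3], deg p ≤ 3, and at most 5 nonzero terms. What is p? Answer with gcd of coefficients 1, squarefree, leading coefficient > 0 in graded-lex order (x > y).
deg p = 2.
Checking where it meets the axes: among the integer gridlines, it crosses the y-axis at y ∈ {-1, 1}.
Matching integer coefficients to the picture gives p.

2*x^2 - 3*x*y + 2*y^2 + 2*x - 2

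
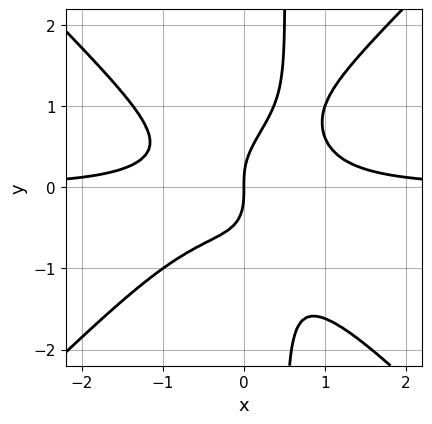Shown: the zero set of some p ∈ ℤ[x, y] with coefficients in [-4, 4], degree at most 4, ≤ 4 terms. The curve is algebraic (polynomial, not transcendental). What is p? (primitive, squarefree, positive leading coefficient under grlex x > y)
1. The degree is 4 — the shape is more complex than any degree-3 curve.
2. Against the integer gridlines: it meets the x-axis at x = 0 (among the integer gridlines); one y-axis crossing is at y = 0.
3. Together with the visible shape, these determine p as stated.

2*x^3*y - 2*x*y^3 + y^3 - x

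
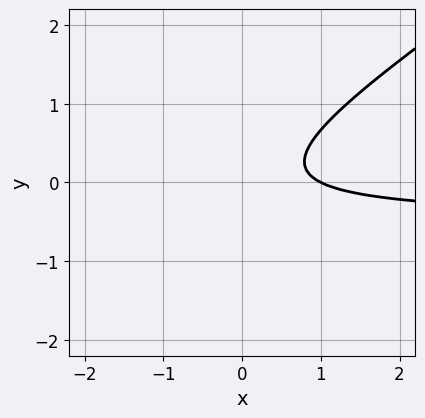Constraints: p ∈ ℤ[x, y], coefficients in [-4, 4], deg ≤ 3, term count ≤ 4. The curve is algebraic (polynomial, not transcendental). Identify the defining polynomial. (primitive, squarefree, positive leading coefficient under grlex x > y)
2*x*y - 3*y^2 + x - 1

(a) The degree is 2 — the shape is more complex than any degree-1 curve.
(b) Reading off the gridlines: no y-intercept at any integer in the box; it meets the x-axis at x = 1 (among the integer gridlines).
(c) Matching integer coefficients to the picture gives p.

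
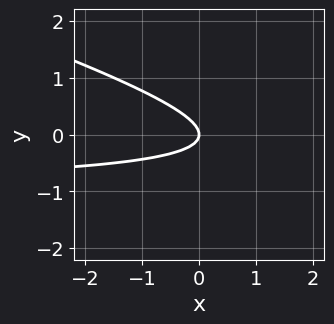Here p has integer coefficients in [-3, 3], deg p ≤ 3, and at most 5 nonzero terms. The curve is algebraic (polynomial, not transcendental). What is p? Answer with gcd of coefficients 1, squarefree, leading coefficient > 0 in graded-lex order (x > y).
1. Degree: the shape is more complex than any degree-1 curve, so deg p = 2.
2. Observable constraints: it crosses the y-axis at the gridline y = 0; it meets the x-axis at x = 0 (among the integer gridlines).
3. These observations pin down the coefficients.

x*y + 3*y^2 + x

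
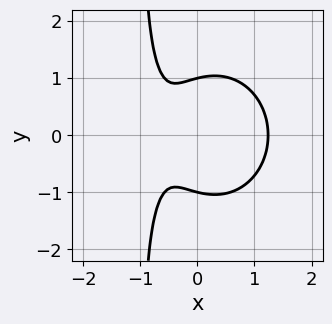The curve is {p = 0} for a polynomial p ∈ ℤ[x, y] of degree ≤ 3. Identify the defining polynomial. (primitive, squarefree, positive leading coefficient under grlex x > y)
Degree: a generic line meets the curve in up to 3 points, so deg p = 3.
Symmetries: the y ↦ −y reflection is a symmetry, so y appears only in even powers.
From the axis intercepts and sections: the y-axis gridline crossings are at y ∈ {-1, 1}.
The integer polynomial consistent with all of this is the stated p.

3*x^3 + 2*x*y^2 + 2*y^2 - 3*x - 2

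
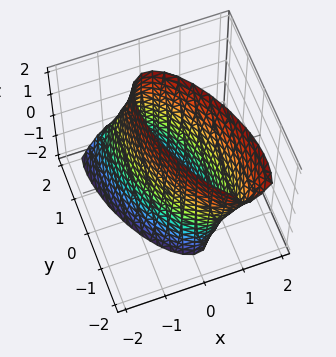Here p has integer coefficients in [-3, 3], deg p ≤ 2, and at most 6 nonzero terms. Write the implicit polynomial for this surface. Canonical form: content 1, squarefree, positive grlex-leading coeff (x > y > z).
First, deg p = 2.
Next, checking where it meets the axes: the surface avoids every integer z-axis point in the box.
Finally, these observations pin down the coefficients.

3*x^2 + 2*x*y - x*z + y^2 - 2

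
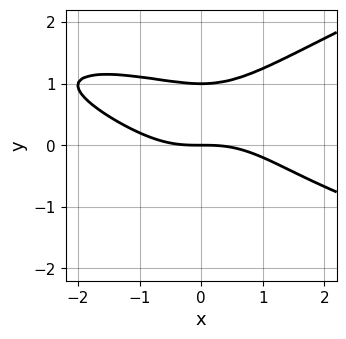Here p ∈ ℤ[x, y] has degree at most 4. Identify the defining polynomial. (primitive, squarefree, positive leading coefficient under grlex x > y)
3*y^4 - x^3 - 2*x^2*y - 3*y

First, the degree is 4 — the shape is more complex than any degree-3 curve.
Next, checking where it meets the axes: the y-axis gridline crossings are at y ∈ {0, 1}; it meets the x-axis at x = 0 (among the integer gridlines).
Finally, these observations pin down the coefficients.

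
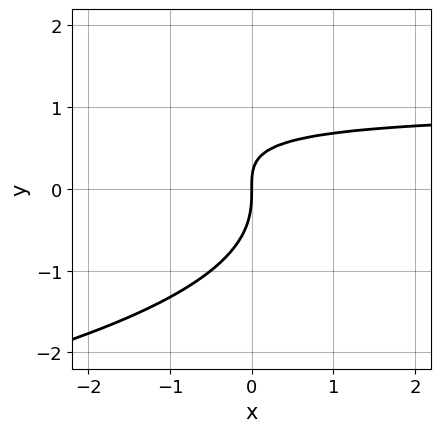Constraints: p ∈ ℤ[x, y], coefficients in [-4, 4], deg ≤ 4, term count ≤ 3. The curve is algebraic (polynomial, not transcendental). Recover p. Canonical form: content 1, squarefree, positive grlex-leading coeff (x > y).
(a) Degree: no degree-2 curve has this shape, so deg p = 3.
(b) Against the integer gridlines: it meets the y-axis at y = 0 (among the integer gridlines); it meets the x-axis at x = 0 (among the integer gridlines).
(c) Putting this together gives p.

y^3 + x*y - x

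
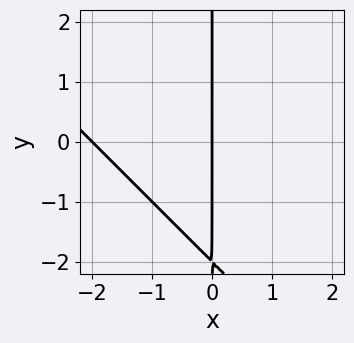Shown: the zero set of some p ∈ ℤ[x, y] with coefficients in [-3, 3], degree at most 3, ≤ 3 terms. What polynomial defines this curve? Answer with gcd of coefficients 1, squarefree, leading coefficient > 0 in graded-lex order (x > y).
x^2 + x*y + 2*x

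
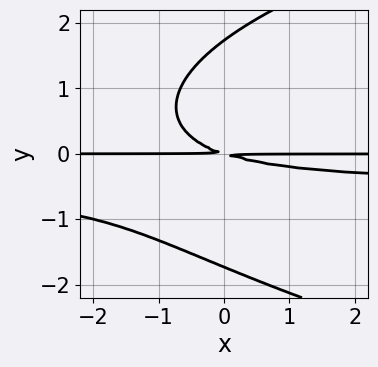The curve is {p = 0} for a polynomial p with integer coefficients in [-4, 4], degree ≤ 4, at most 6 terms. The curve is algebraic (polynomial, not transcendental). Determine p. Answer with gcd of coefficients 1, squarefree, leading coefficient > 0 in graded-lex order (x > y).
y^4 - 2*x*y^2 - x*y - 3*y^2

(a) Degree: a generic line meets the curve in up to 4 points, so deg p = 4.
(b) Checking where it meets the axes: every point of the x-axis in the box is on the curve.
(c) Solving for integer coefficients yields p as stated.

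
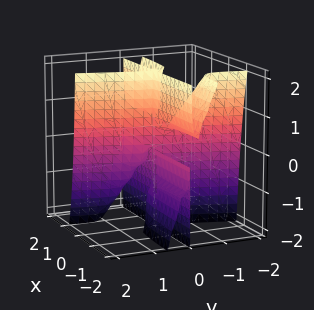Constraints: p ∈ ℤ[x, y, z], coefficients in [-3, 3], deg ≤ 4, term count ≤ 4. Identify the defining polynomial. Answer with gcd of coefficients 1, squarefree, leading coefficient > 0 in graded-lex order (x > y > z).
3*x*y^2 + x*y*z - y^3

(a) I count 2 distinct pieces. Treating them together as one polynomial.
(b) Degree: the shape is more complex than any degree-2 surface, so deg p = 3.
(c) From the axis intercepts and sections: the visible x-axis segment lies entirely on the surface; every point of the z-axis in the box is on the surface.
(d) Putting this together gives p.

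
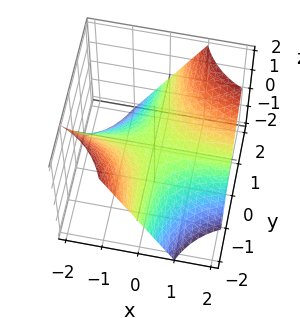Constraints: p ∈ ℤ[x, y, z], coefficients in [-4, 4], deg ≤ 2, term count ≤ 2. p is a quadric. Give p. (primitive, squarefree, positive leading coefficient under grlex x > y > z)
First, degree: a hyperbolic paraboloid; a quadric, so deg p = 2.
Next, from the visible intercepts: every point of the y-axis in the box is on the surface; every point of the x-axis in the box is on the surface; it meets the z-axis at z = 0 (among the integer gridlines).
Finally, matching integer coefficients to the picture gives p.

x*y - z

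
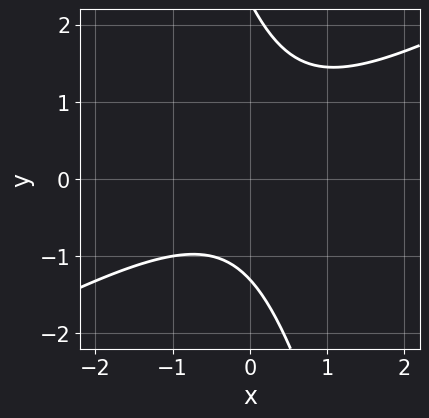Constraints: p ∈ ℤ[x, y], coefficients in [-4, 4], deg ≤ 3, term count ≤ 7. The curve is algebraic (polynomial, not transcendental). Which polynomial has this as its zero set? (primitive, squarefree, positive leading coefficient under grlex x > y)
2*x^2 - 3*x*y - y^2 + y + 3

1. The degree is 2 — a generic line meets the curve in up to 2 points.
2. From the visible intercepts: no x-intercept at any integer in the box.
3. Matching integer coefficients to the picture gives p.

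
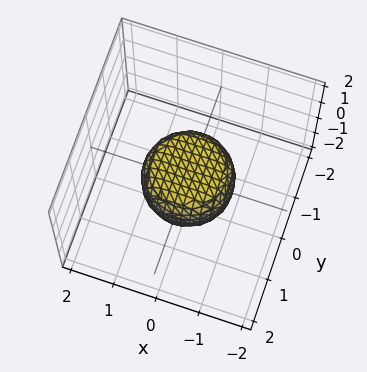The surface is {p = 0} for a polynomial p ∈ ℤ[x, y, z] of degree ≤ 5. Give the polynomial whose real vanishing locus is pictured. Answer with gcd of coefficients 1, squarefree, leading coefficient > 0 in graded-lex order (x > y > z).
Degree: no degree-3 surface has this shape, so deg p = 4.
Symmetries: every cross-section ⟂ z is a circle, so x, y appear only via x² + y².
From the visible intercepts: among the integer gridlines, it crosses the x-axis at x ∈ {-1, 1}; the y-axis gridline crossings are at y ∈ {-1, 1}; a circular section at z = 0 has radius exactly 1.
Solving for integer coefficients yields p as stated.

2*x^4 + 4*x^2*y^2 + 2*y^4 - x^2 - y^2 + 2*z^2 - 1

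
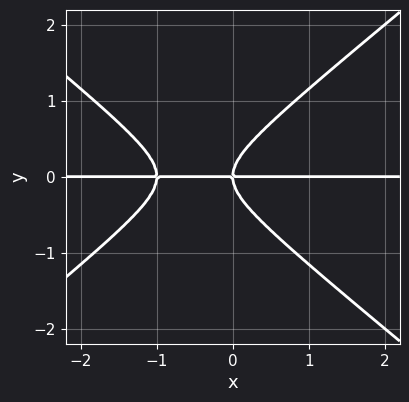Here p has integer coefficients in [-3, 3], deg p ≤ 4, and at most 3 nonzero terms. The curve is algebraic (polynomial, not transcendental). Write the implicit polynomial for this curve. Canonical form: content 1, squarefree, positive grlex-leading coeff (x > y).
2*x^2*y - 3*y^3 + 2*x*y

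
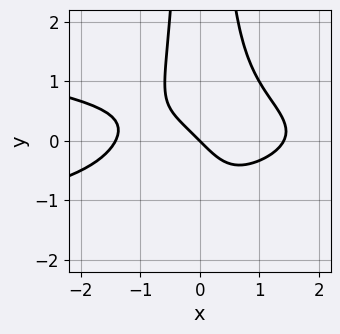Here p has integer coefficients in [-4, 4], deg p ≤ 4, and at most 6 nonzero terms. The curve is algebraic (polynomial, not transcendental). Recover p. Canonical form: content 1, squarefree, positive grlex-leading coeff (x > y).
(a) deg p = 4. The shape is more complex than any degree-3 curve.
(b) Against the integer gridlines: one y-axis crossing is at y = 0; it crosses the x-axis at the gridline x = 0.
(c) Assembling these constraints gives the stated polynomial.

3*x^2*y^2 + x^3 - 2*x - 2*y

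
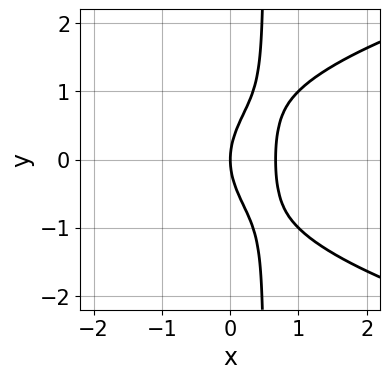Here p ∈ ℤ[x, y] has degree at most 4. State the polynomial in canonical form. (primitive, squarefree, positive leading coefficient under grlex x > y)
2*x*y^2 - 3*x^2 - y^2 + 2*x

(a) Degree: a generic line meets the curve in up to 3 points, so deg p = 3.
(b) Symmetries: the y ↦ −y reflection is a symmetry, so y appears only in even powers.
(c) Observable constraints: one y-axis crossing is at y = 0; it meets the x-axis at x = 0 (among the integer gridlines).
(d) These observations pin down the coefficients.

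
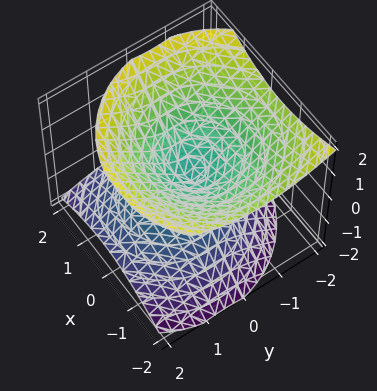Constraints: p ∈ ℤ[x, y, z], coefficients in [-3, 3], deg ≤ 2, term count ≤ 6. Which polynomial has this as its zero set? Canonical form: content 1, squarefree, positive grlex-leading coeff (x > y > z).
(a) There are 2 components. They look like related sheets of one shape, so recover p as a whole.
(b) The degree is 2 — no degree-1 surface has this shape.
(c) From the axis intercepts and sections: it meets the y-axis at y = 0 (among the integer gridlines); one x-axis crossing is at x = 0; it crosses the z-axis at the gridline z = 0.
(d) Matching integer coefficients to the picture gives p.

2*x^2 + x*z + 2*y^2 + y*z - 3*z^2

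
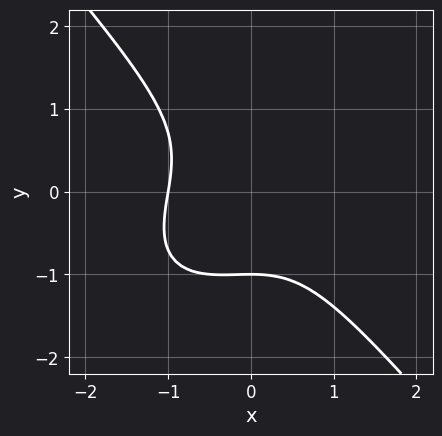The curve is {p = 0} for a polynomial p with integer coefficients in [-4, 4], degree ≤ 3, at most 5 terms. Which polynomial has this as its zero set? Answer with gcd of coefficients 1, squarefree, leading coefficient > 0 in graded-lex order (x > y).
1. The degree is 3 — the shape is more complex than any degree-2 curve.
2. Observable constraints: one y-axis crossing is at y = -1; it crosses the x-axis at the gridline x = -1.
3. Putting this together gives p.

2*x^3 - x^2*y + 2*y^3 + 2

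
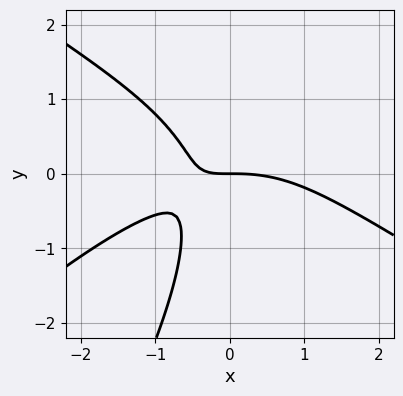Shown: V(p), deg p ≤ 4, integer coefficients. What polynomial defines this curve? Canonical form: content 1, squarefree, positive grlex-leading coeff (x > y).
First, degree: a generic line meets the curve in up to 3 points, so deg p = 3.
Next, from the visible intercepts: it meets the y-axis at y = 0 (among the integer gridlines); it meets the x-axis at x = 0 (among the integer gridlines).
Finally, solving for integer coefficients yields p as stated.

x^3 - 2*x*y^2 + y^3 + 3*x*y + 2*y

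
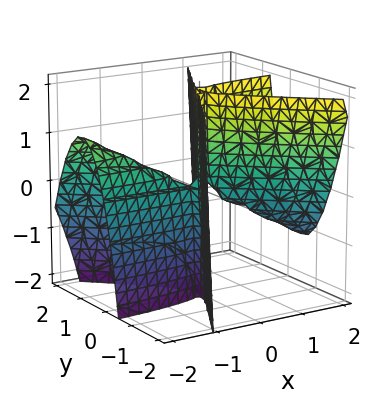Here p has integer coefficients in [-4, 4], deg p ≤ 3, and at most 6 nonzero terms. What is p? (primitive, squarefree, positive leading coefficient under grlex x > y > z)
First, the degree is 3 — the shape is more complex than any degree-2 surface.
Then, against the integer gridlines: every point of the x-axis in the box is on the surface; every point of the z-axis in the box is on the surface.
Finally, putting this together gives p.

3*x^2*y - x^2*z + 2*x*y^2 + x*y*z - 2*y^3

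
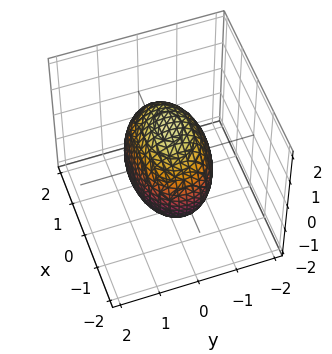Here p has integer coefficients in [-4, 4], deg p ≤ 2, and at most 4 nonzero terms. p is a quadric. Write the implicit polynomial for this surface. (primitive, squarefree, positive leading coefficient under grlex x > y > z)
First, degree: bounded and convex; a quadric, so deg p = 2.
Then, symmetries: the z ↦ −z reflection is a symmetry, so z appears only in even powers; mirror symmetry x ↦ −x ⇒ only even powers of x; it's symmetric under y → −y, forcing even powers of y.
Then, from the axis intercepts and sections: among the integer gridlines, it crosses the y-axis at y ∈ {-1, 1}.
Finally, these observations pin down the coefficients.

x^2 + 2*y^2 + z^2 - 2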